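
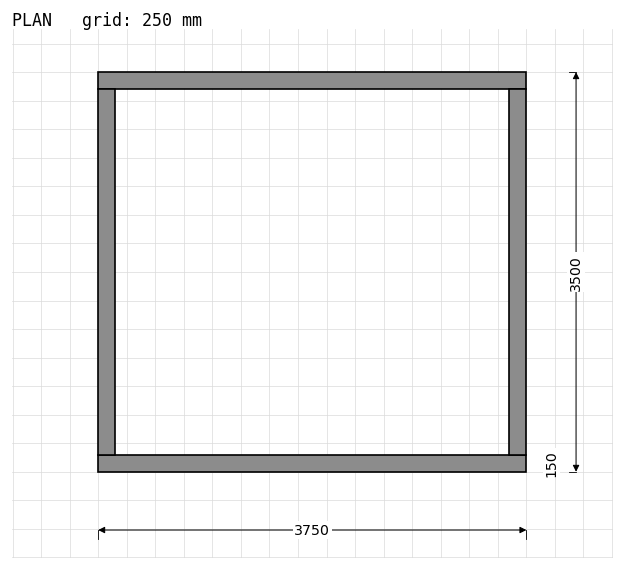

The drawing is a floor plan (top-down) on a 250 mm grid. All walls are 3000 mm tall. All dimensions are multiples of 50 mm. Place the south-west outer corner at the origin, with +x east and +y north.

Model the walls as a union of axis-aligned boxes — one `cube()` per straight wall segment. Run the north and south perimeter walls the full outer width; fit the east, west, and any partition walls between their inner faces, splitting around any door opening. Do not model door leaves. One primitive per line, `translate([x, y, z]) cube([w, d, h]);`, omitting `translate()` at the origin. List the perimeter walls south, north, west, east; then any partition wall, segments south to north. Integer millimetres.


cube([3750, 150, 3000]);
translate([0, 3350, 0]) cube([3750, 150, 3000]);
translate([0, 150, 0]) cube([150, 3200, 3000]);
translate([3600, 150, 0]) cube([150, 3200, 3000]);


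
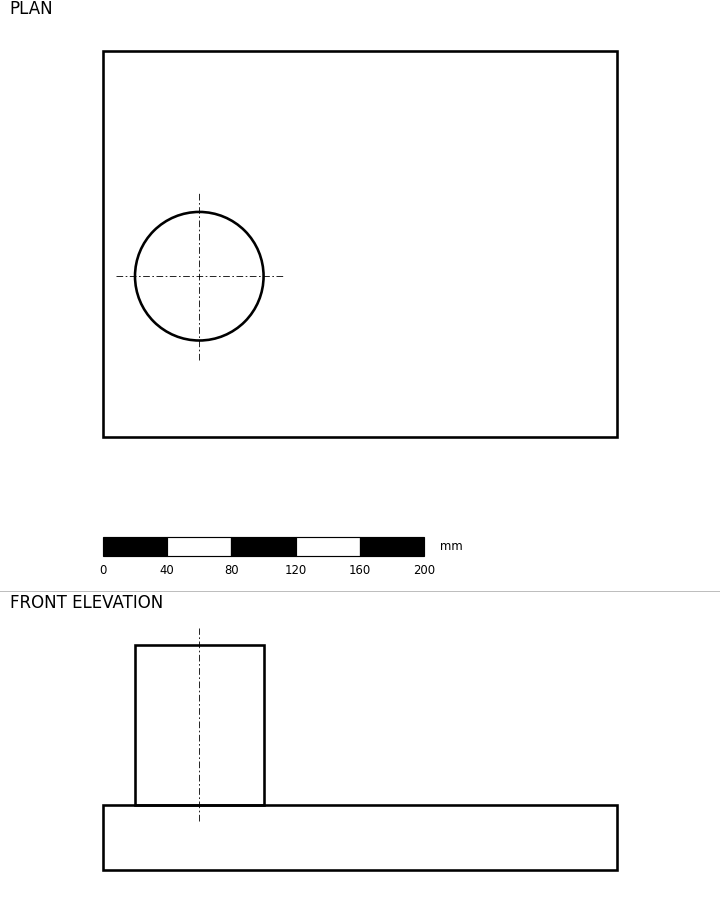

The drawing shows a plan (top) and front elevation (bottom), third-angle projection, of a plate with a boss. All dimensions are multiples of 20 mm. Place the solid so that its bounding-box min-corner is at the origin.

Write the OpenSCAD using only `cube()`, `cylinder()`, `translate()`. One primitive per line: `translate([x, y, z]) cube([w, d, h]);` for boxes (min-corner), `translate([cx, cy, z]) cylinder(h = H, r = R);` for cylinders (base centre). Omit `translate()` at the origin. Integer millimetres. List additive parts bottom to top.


cube([320, 240, 40]);
translate([60, 100, 40]) cylinder(h = 100, r = 40);


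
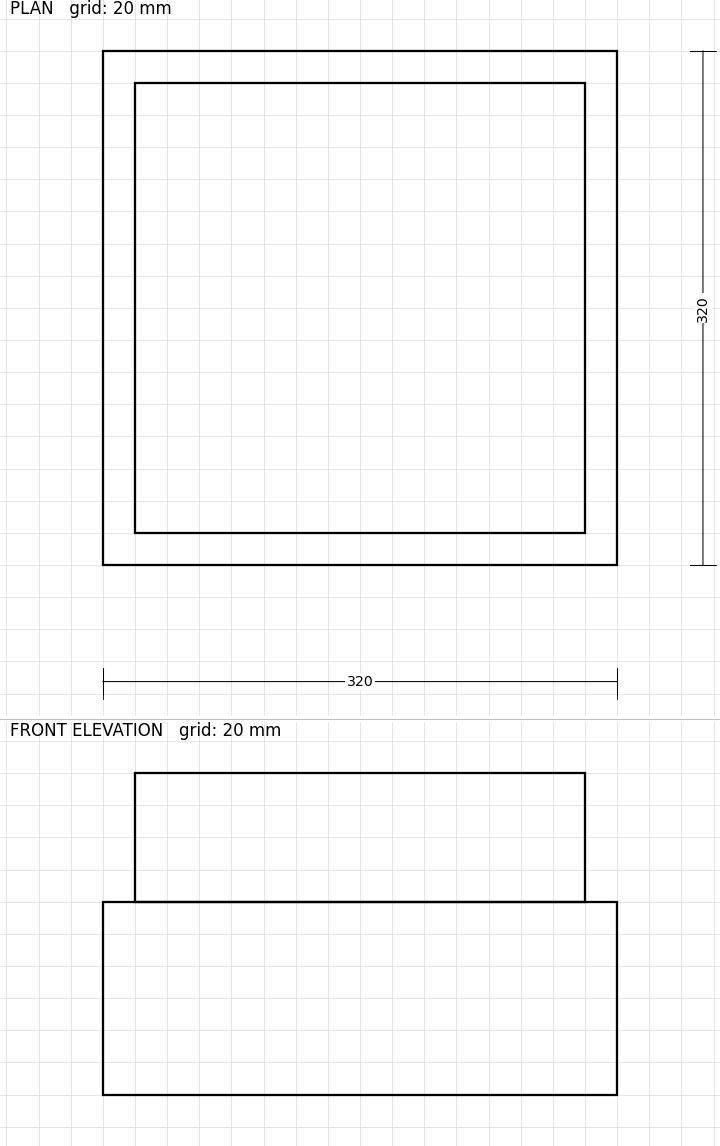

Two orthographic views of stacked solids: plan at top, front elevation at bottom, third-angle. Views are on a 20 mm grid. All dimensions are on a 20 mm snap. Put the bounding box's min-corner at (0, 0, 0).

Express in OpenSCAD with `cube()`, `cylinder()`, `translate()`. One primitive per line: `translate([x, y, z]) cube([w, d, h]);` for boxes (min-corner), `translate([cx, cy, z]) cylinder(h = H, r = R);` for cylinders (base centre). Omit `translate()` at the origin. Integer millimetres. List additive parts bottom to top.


cube([320, 320, 120]);
translate([20, 20, 120]) cube([280, 280, 80]);


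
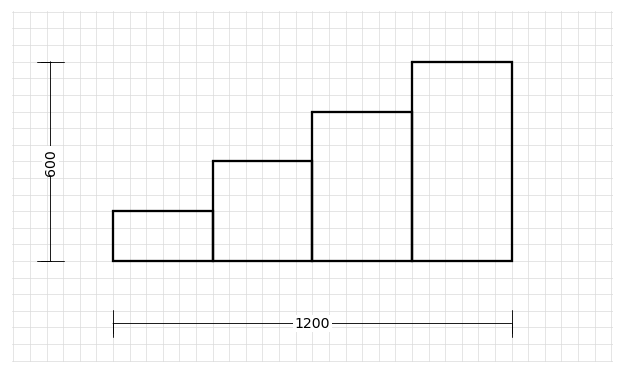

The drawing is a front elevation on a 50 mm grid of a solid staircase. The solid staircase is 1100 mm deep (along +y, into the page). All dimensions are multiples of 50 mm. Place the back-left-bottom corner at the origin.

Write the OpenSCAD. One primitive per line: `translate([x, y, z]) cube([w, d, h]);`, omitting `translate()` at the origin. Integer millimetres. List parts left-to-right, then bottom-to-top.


cube([300, 1100, 150]);
translate([300, 0, 0]) cube([300, 1100, 300]);
translate([600, 0, 0]) cube([300, 1100, 450]);
translate([900, 0, 0]) cube([300, 1100, 600]);


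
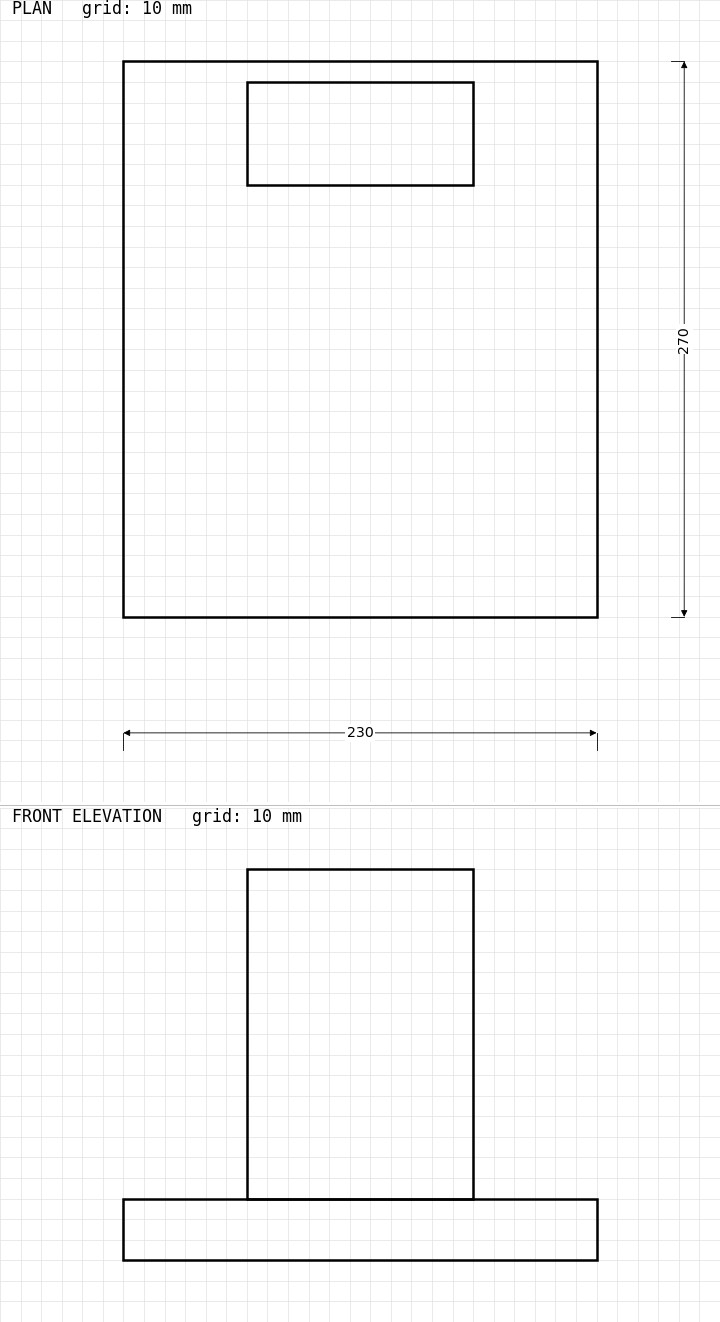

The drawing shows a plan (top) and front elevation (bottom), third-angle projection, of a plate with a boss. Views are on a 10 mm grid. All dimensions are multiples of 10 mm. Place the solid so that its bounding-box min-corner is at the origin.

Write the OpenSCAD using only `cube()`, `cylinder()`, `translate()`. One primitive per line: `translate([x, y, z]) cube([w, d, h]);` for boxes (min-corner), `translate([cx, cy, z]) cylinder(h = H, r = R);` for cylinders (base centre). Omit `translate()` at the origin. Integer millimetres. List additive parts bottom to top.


cube([230, 270, 30]);
translate([60, 210, 30]) cube([110, 50, 160]);


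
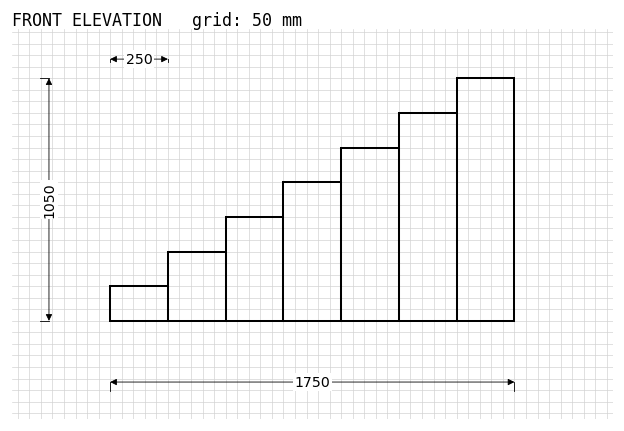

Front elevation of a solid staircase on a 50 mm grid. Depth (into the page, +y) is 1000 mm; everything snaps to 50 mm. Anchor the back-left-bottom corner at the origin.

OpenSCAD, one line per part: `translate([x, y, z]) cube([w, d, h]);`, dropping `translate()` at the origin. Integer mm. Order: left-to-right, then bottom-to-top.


cube([250, 1000, 150]);
translate([250, 0, 0]) cube([250, 1000, 300]);
translate([500, 0, 0]) cube([250, 1000, 450]);
translate([750, 0, 0]) cube([250, 1000, 600]);
translate([1000, 0, 0]) cube([250, 1000, 750]);
translate([1250, 0, 0]) cube([250, 1000, 900]);
translate([1500, 0, 0]) cube([250, 1000, 1050]);


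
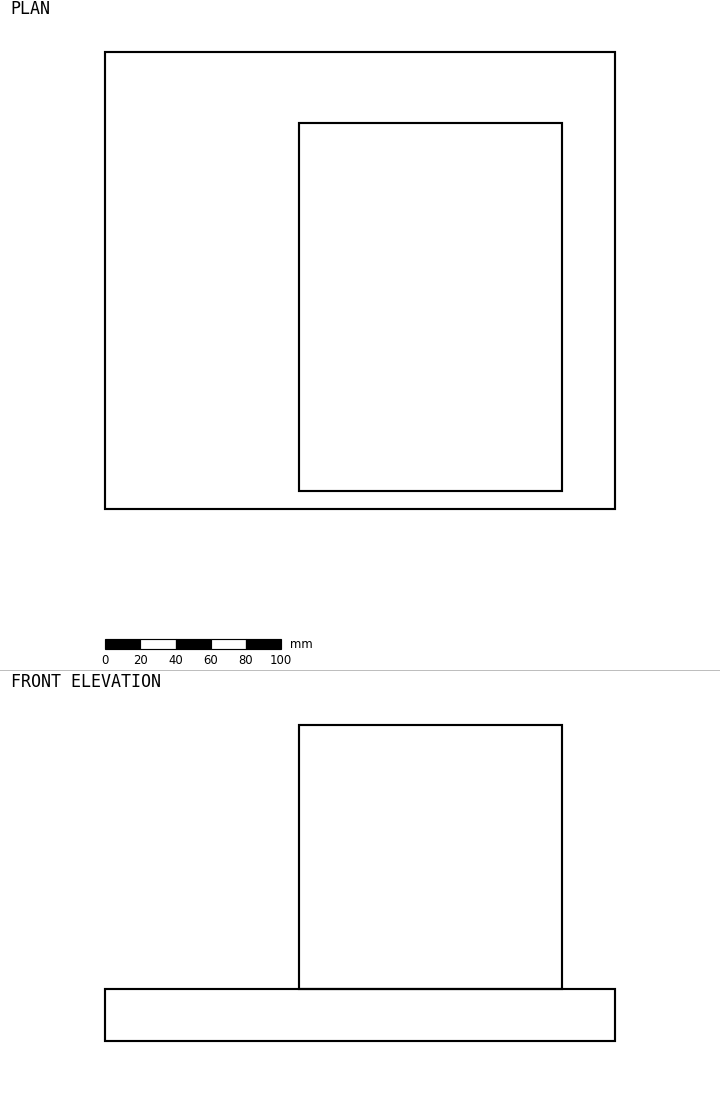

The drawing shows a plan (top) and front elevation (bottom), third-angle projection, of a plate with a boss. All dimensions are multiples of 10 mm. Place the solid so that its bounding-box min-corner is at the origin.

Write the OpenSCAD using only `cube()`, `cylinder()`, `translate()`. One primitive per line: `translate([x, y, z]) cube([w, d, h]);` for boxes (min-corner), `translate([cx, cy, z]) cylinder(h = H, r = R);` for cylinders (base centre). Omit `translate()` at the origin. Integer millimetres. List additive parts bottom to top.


cube([290, 260, 30]);
translate([110, 10, 30]) cube([150, 210, 150]);


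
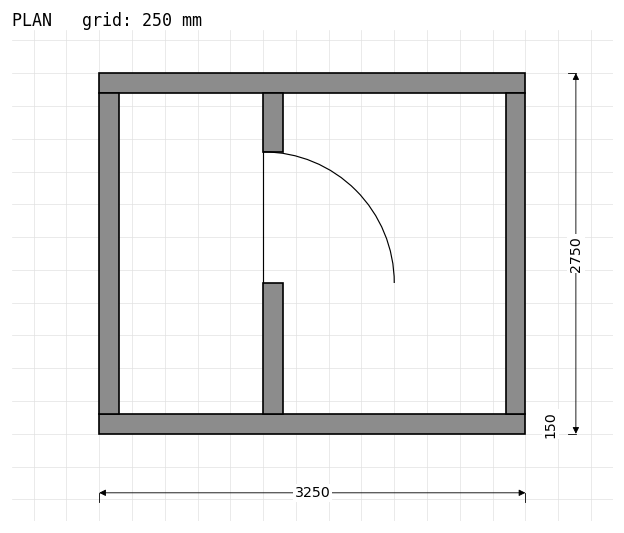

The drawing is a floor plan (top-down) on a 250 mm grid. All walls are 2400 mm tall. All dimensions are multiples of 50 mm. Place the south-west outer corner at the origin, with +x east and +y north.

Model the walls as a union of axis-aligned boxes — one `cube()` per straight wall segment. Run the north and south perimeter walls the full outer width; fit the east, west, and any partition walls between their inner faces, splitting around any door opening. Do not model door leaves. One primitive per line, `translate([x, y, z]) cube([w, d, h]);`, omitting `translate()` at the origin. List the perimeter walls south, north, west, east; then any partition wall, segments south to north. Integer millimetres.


cube([3250, 150, 2400]);
translate([0, 2600, 0]) cube([3250, 150, 2400]);
translate([0, 150, 0]) cube([150, 2450, 2400]);
translate([3100, 150, 0]) cube([150, 2450, 2400]);
translate([1250, 150, 0]) cube([150, 1000, 2400]);
translate([1250, 2150, 0]) cube([150, 450, 2400]);


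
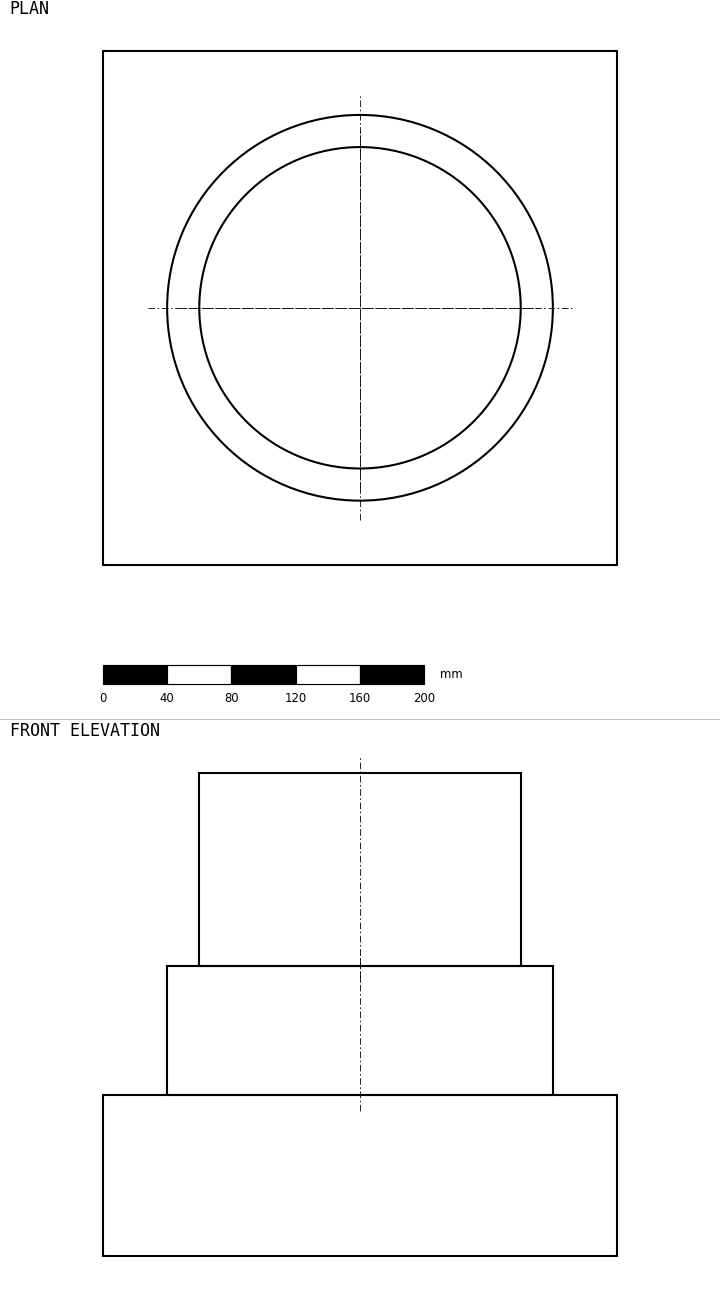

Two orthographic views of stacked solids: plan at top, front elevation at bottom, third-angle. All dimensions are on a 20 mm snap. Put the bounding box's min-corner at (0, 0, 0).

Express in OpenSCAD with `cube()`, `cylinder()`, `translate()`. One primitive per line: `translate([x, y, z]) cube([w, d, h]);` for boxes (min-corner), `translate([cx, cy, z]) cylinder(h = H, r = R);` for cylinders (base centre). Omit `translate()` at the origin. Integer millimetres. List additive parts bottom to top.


cube([320, 320, 100]);
translate([160, 160, 100]) cylinder(h = 80, r = 120);
translate([160, 160, 180]) cylinder(h = 120, r = 100);


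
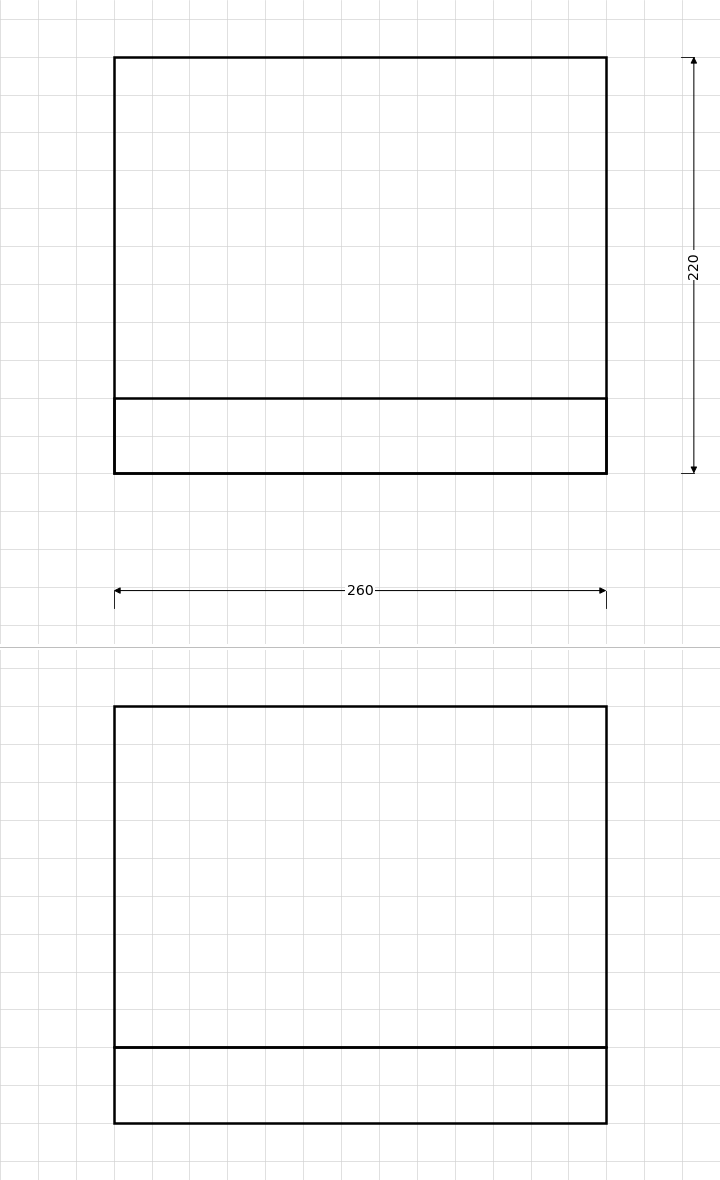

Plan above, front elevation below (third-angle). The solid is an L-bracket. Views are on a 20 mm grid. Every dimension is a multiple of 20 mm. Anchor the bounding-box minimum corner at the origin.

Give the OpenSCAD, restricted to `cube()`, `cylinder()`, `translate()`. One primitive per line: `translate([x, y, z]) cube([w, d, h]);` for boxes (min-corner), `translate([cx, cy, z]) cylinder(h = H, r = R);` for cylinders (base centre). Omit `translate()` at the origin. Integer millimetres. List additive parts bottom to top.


cube([260, 220, 40]);
translate([0, 0, 40]) cube([260, 40, 180]);


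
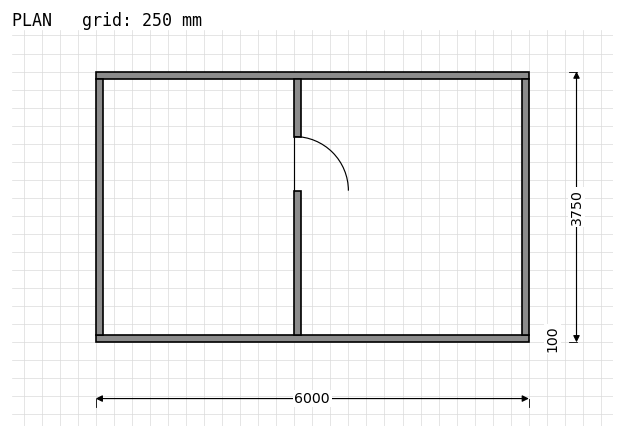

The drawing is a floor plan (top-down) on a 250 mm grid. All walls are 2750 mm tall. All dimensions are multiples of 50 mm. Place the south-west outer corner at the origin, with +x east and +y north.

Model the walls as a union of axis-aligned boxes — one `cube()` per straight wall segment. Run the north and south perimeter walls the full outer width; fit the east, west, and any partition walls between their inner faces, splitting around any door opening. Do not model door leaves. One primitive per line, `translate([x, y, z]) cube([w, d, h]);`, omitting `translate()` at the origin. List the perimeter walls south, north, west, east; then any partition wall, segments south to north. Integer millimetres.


cube([6000, 100, 2750]);
translate([0, 3650, 0]) cube([6000, 100, 2750]);
translate([0, 100, 0]) cube([100, 3550, 2750]);
translate([5900, 100, 0]) cube([100, 3550, 2750]);
translate([2750, 100, 0]) cube([100, 2000, 2750]);
translate([2750, 2850, 0]) cube([100, 800, 2750]);


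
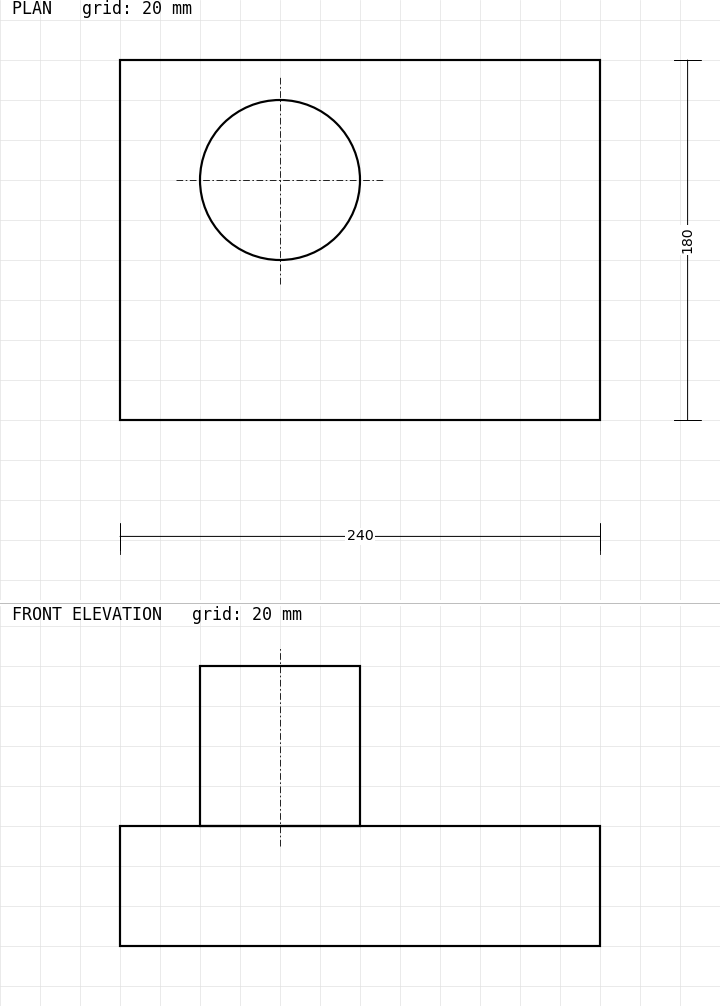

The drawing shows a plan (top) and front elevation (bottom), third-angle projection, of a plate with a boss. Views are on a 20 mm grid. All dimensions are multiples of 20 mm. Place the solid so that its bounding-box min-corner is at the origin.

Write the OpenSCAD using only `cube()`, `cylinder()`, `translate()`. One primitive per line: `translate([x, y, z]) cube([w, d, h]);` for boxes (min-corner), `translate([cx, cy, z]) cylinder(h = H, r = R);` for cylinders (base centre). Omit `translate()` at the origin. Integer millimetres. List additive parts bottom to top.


cube([240, 180, 60]);
translate([80, 120, 60]) cylinder(h = 80, r = 40);


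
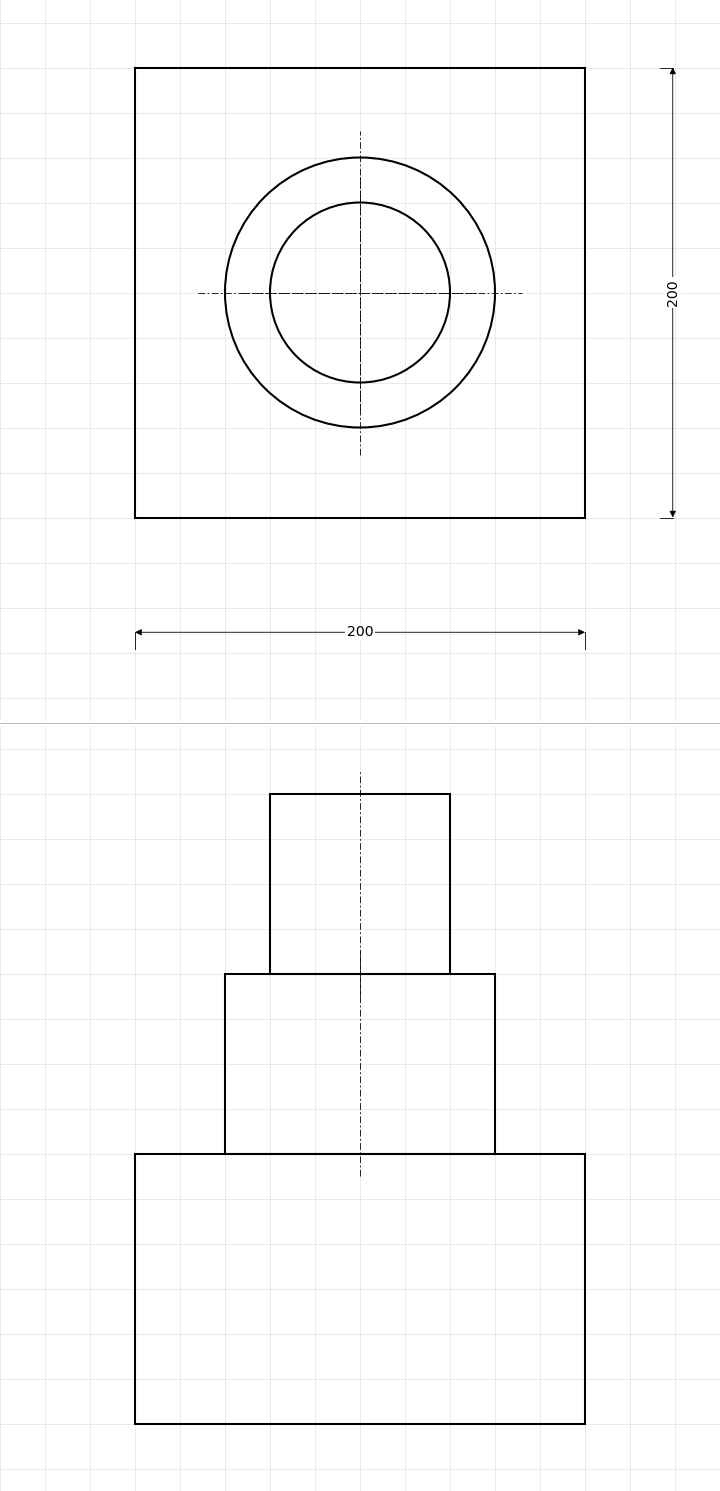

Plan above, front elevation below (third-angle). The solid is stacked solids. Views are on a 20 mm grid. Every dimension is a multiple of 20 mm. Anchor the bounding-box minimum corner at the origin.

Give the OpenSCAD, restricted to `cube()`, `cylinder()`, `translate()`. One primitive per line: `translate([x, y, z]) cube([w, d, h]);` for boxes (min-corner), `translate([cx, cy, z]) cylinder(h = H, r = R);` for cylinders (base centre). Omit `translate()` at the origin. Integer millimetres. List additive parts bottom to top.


cube([200, 200, 120]);
translate([100, 100, 120]) cylinder(h = 80, r = 60);
translate([100, 100, 200]) cylinder(h = 80, r = 40);


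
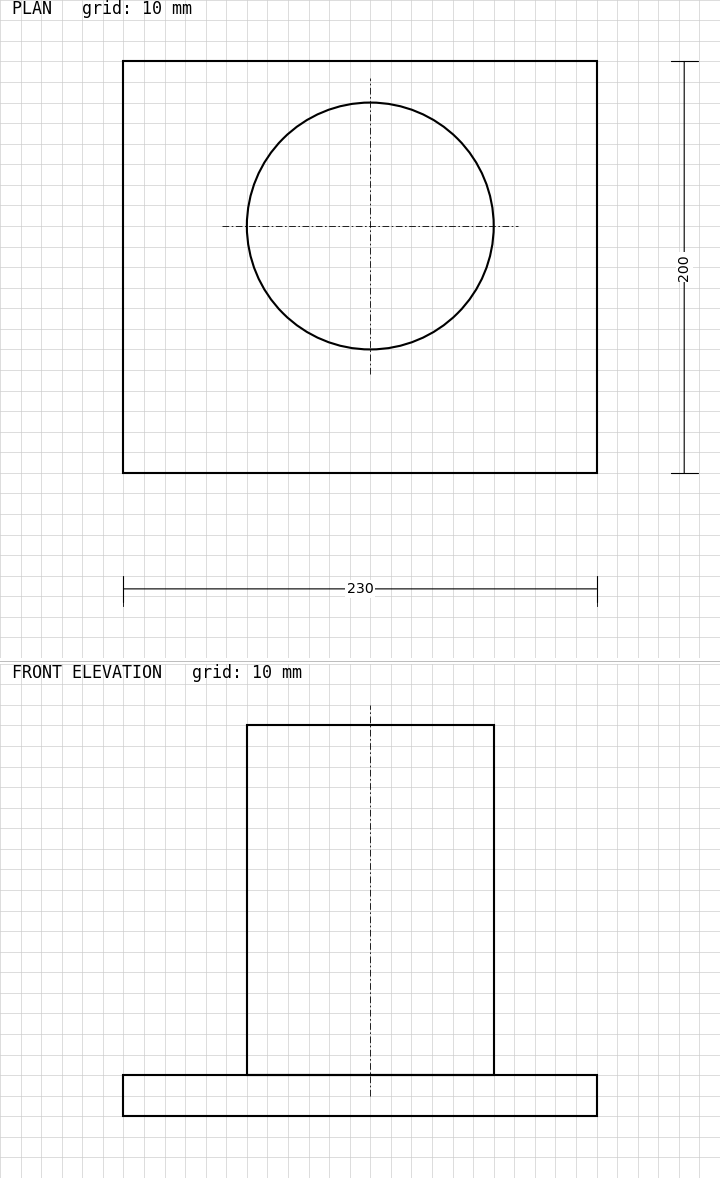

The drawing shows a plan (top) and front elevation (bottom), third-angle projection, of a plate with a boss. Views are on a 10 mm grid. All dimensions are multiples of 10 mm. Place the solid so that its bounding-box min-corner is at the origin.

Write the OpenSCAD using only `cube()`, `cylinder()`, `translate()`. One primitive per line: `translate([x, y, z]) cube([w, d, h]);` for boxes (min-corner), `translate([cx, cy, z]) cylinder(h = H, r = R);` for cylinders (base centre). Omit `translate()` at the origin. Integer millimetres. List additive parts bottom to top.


cube([230, 200, 20]);
translate([120, 120, 20]) cylinder(h = 170, r = 60);


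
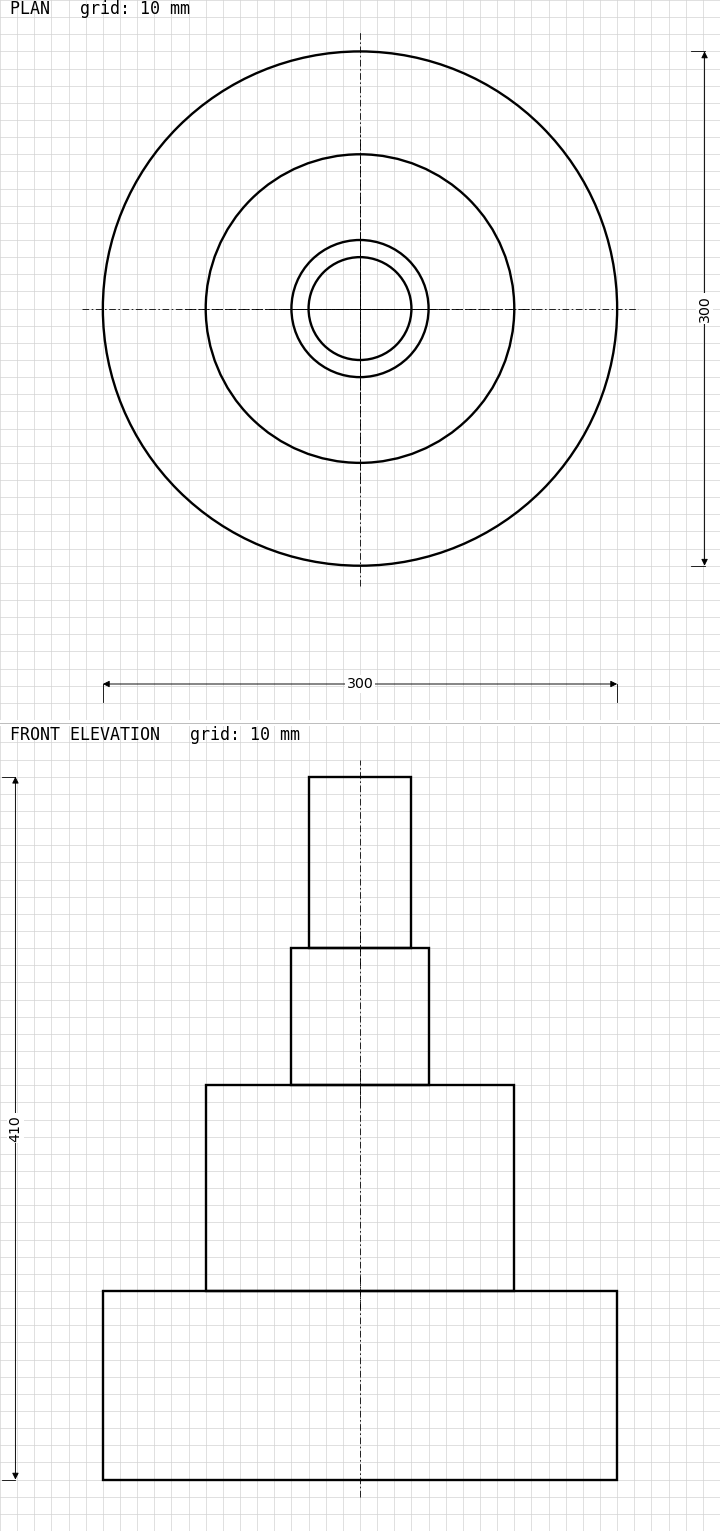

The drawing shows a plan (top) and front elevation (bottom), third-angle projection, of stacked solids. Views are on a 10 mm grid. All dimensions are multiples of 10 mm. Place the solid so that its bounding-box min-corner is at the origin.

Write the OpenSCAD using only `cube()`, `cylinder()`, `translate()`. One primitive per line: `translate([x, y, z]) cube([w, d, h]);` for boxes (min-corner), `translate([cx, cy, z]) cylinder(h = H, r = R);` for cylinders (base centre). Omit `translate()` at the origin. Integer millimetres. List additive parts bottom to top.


translate([150, 150, 0]) cylinder(h = 110, r = 150);
translate([150, 150, 110]) cylinder(h = 120, r = 90);
translate([150, 150, 230]) cylinder(h = 80, r = 40);
translate([150, 150, 310]) cylinder(h = 100, r = 30);


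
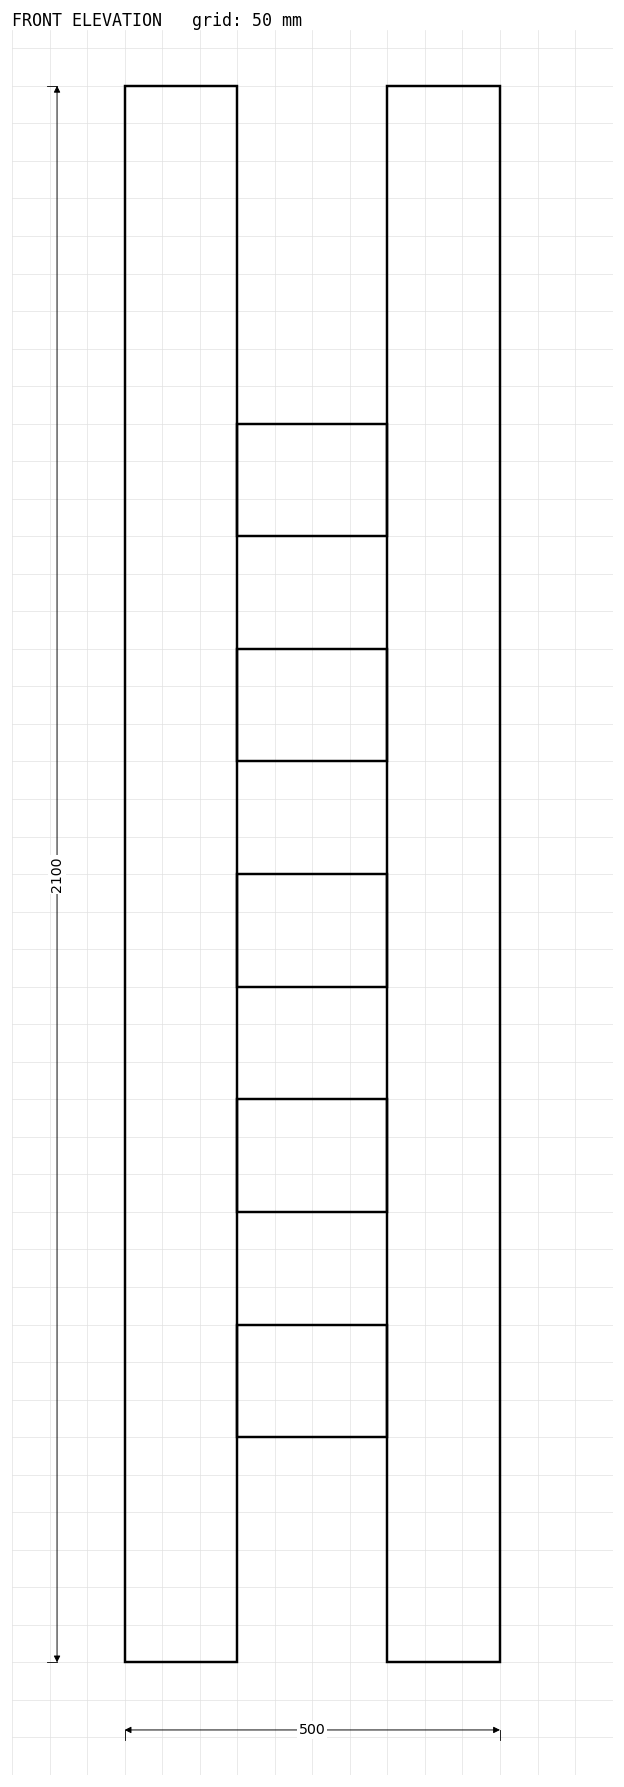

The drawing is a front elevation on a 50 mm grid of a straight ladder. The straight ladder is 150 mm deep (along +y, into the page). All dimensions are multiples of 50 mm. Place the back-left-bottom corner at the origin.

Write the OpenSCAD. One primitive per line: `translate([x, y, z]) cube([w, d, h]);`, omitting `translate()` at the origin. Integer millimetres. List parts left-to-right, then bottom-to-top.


cube([150, 150, 2100]);
translate([150, 0, 300]) cube([200, 150, 150]);
translate([150, 0, 600]) cube([200, 150, 150]);
translate([150, 0, 900]) cube([200, 150, 150]);
translate([150, 0, 1200]) cube([200, 150, 150]);
translate([150, 0, 1500]) cube([200, 150, 150]);
translate([350, 0, 0]) cube([150, 150, 2100]);


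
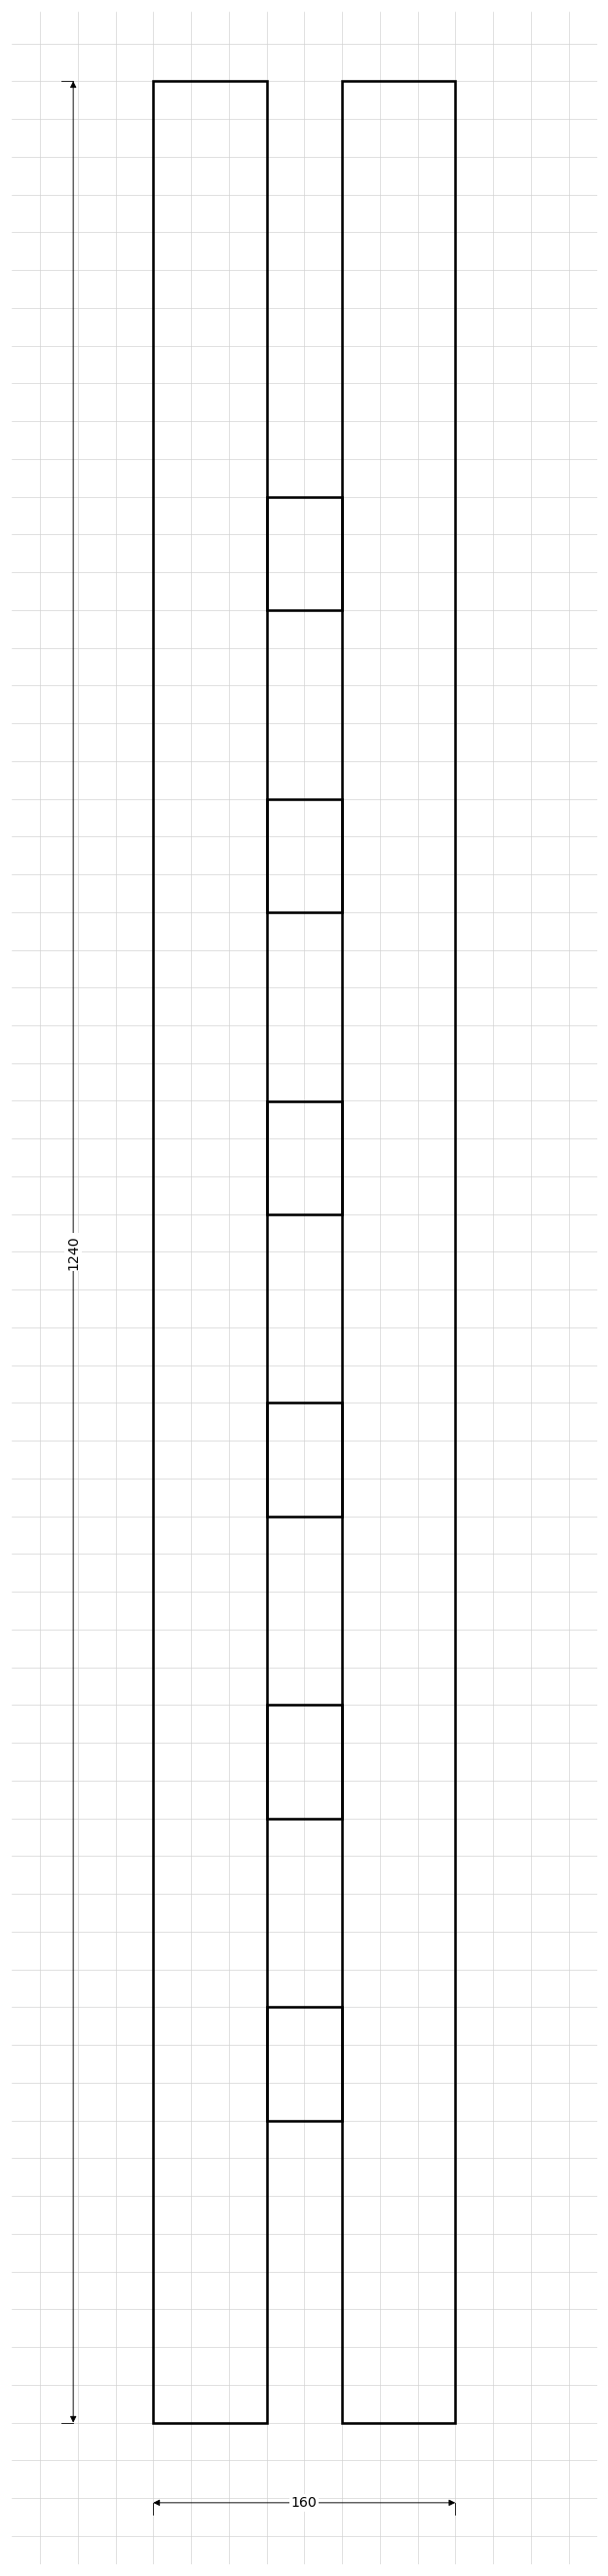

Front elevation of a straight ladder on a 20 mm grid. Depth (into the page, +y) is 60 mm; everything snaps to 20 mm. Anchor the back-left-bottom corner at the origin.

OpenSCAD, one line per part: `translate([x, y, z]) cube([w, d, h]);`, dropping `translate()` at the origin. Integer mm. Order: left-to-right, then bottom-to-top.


cube([60, 60, 1240]);
translate([60, 0, 160]) cube([40, 60, 60]);
translate([60, 0, 320]) cube([40, 60, 60]);
translate([60, 0, 480]) cube([40, 60, 60]);
translate([60, 0, 640]) cube([40, 60, 60]);
translate([60, 0, 800]) cube([40, 60, 60]);
translate([60, 0, 960]) cube([40, 60, 60]);
translate([100, 0, 0]) cube([60, 60, 1240]);


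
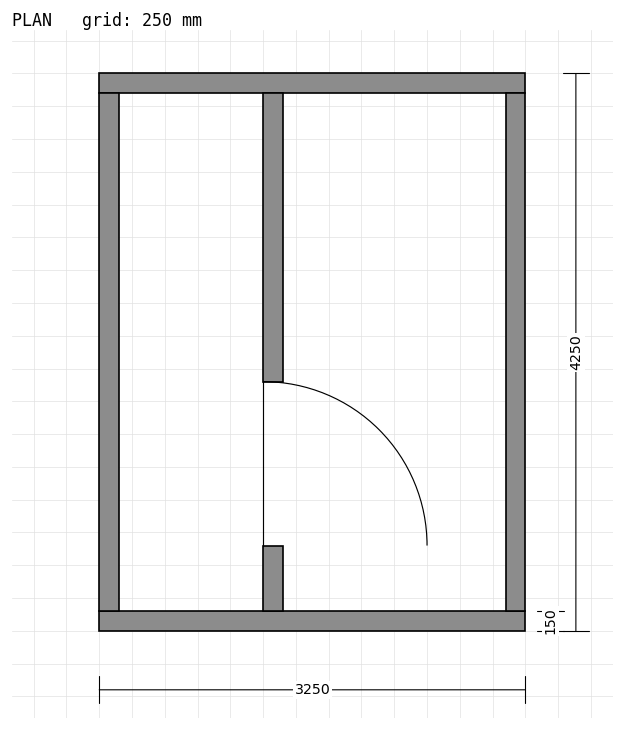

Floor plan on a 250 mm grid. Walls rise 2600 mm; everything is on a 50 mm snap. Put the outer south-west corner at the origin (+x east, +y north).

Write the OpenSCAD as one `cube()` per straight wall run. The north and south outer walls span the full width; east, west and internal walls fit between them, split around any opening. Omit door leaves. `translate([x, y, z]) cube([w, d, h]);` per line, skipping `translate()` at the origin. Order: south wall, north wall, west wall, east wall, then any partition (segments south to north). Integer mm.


cube([3250, 150, 2600]);
translate([0, 4100, 0]) cube([3250, 150, 2600]);
translate([0, 150, 0]) cube([150, 3950, 2600]);
translate([3100, 150, 0]) cube([150, 3950, 2600]);
translate([1250, 150, 0]) cube([150, 500, 2600]);
translate([1250, 1900, 0]) cube([150, 2200, 2600]);


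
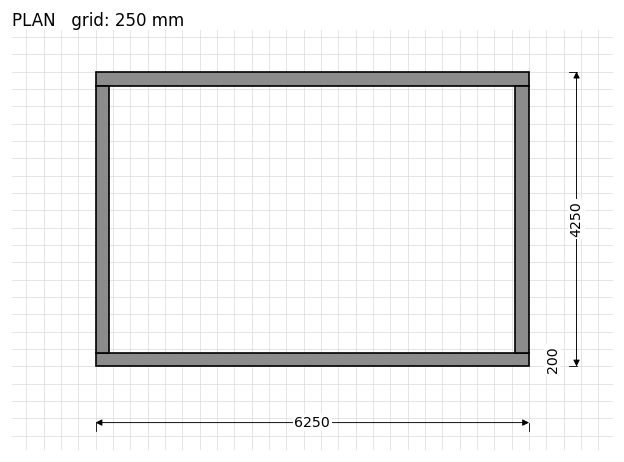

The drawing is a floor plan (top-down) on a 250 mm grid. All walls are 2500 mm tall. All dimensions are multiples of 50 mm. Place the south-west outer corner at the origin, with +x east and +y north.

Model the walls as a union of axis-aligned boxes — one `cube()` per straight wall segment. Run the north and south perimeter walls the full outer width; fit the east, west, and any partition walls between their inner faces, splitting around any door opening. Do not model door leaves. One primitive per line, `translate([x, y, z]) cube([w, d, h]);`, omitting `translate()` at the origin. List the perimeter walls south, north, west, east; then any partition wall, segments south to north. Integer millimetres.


cube([6250, 200, 2500]);
translate([0, 4050, 0]) cube([6250, 200, 2500]);
translate([0, 200, 0]) cube([200, 3850, 2500]);
translate([6050, 200, 0]) cube([200, 3850, 2500]);


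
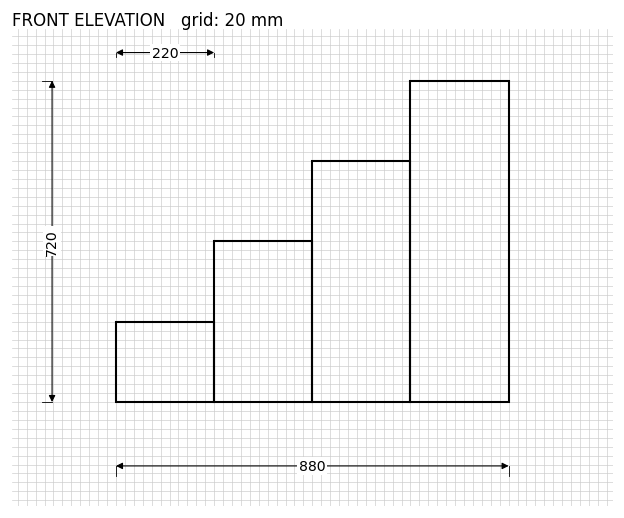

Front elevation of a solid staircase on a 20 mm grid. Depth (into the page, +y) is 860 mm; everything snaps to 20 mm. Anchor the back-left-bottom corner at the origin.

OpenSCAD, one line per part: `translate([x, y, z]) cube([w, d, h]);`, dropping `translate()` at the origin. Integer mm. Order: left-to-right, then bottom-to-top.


cube([220, 860, 180]);
translate([220, 0, 0]) cube([220, 860, 360]);
translate([440, 0, 0]) cube([220, 860, 540]);
translate([660, 0, 0]) cube([220, 860, 720]);


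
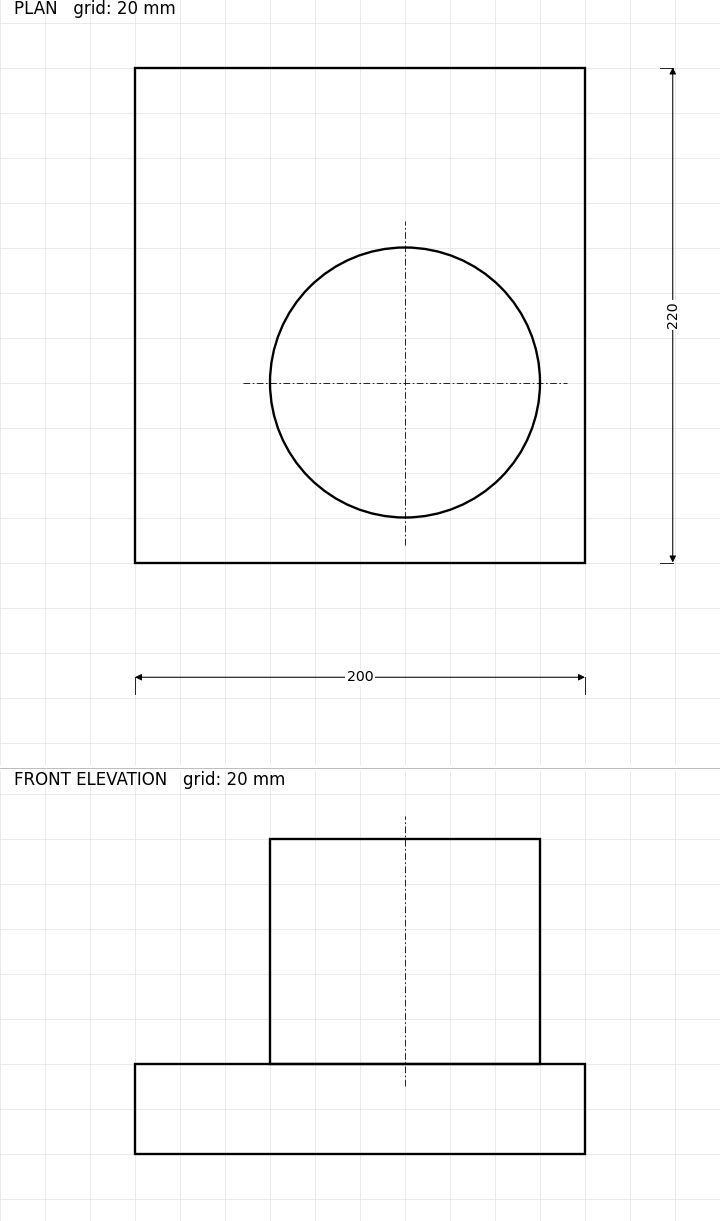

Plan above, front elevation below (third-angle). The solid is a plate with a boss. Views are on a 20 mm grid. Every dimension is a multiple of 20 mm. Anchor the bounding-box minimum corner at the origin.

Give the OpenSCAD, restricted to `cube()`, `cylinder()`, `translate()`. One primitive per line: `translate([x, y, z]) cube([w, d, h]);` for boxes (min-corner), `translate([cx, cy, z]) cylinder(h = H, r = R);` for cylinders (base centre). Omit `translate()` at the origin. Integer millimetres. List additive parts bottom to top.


cube([200, 220, 40]);
translate([120, 80, 40]) cylinder(h = 100, r = 60);


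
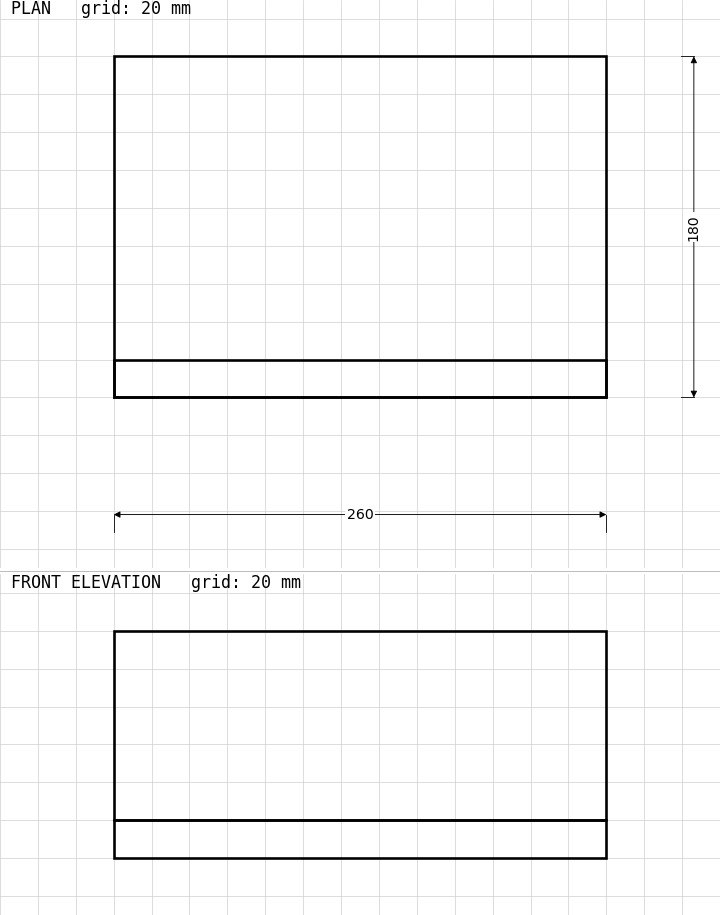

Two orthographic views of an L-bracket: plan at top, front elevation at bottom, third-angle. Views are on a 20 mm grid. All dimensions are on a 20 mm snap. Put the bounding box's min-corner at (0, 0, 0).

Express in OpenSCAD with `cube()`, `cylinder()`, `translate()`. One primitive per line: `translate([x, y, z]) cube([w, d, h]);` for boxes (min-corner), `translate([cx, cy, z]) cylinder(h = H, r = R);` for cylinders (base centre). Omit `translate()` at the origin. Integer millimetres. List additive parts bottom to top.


cube([260, 180, 20]);
translate([0, 0, 20]) cube([260, 20, 100]);


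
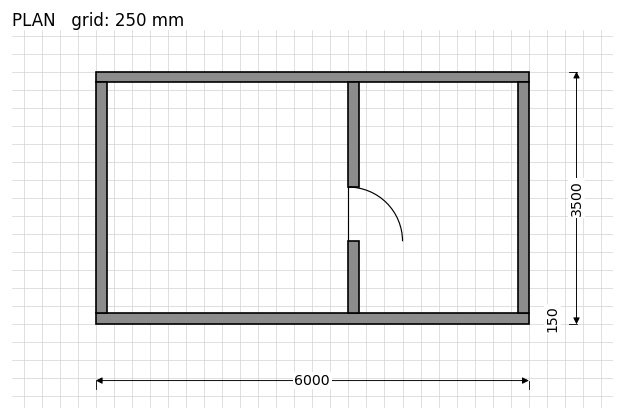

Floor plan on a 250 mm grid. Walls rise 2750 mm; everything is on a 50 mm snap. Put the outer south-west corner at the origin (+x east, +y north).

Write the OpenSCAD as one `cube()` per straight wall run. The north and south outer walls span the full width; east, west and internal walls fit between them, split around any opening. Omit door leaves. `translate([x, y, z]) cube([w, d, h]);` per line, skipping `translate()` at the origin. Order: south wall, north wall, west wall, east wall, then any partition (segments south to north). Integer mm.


cube([6000, 150, 2750]);
translate([0, 3350, 0]) cube([6000, 150, 2750]);
translate([0, 150, 0]) cube([150, 3200, 2750]);
translate([5850, 150, 0]) cube([150, 3200, 2750]);
translate([3500, 150, 0]) cube([150, 1000, 2750]);
translate([3500, 1900, 0]) cube([150, 1450, 2750]);


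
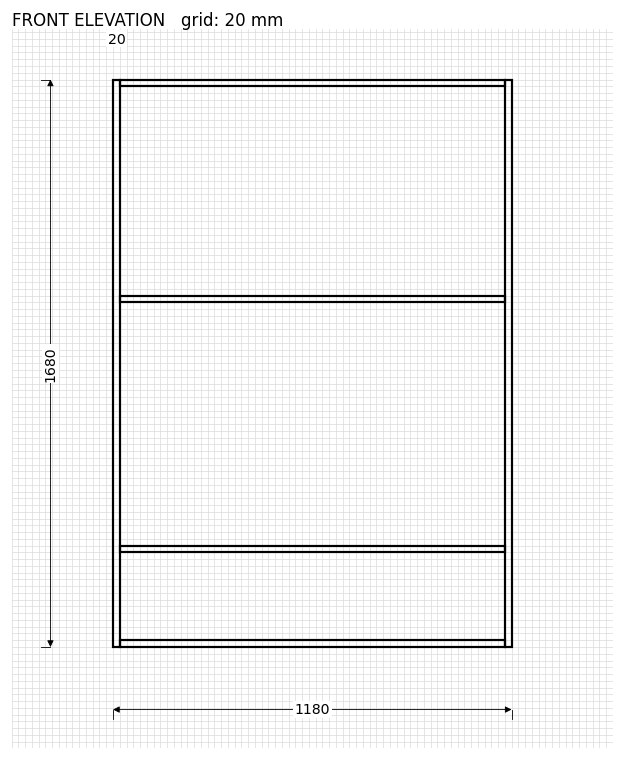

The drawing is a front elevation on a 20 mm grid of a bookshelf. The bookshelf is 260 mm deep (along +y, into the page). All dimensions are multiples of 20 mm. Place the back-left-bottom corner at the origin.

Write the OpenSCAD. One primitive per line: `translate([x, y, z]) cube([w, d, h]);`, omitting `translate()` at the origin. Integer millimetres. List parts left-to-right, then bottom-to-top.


cube([20, 260, 1680]);
translate([20, 0, 0]) cube([1140, 260, 20]);
translate([20, 0, 280]) cube([1140, 260, 20]);
translate([20, 0, 1020]) cube([1140, 260, 20]);
translate([20, 0, 1660]) cube([1140, 260, 20]);
translate([1160, 0, 0]) cube([20, 260, 1680]);


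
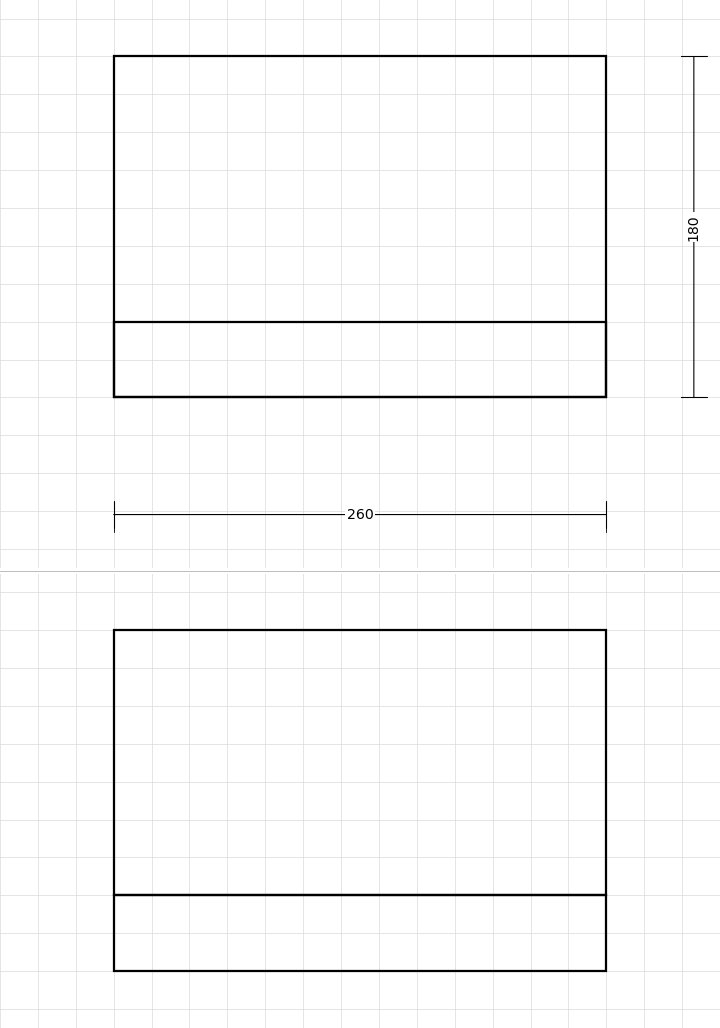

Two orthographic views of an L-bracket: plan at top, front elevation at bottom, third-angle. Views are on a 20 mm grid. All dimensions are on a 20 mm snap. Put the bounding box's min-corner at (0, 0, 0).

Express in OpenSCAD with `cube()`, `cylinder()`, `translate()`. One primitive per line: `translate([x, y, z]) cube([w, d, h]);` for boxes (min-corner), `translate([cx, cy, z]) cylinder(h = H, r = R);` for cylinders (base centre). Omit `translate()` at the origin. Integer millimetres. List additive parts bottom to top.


cube([260, 180, 40]);
translate([0, 0, 40]) cube([260, 40, 140]);


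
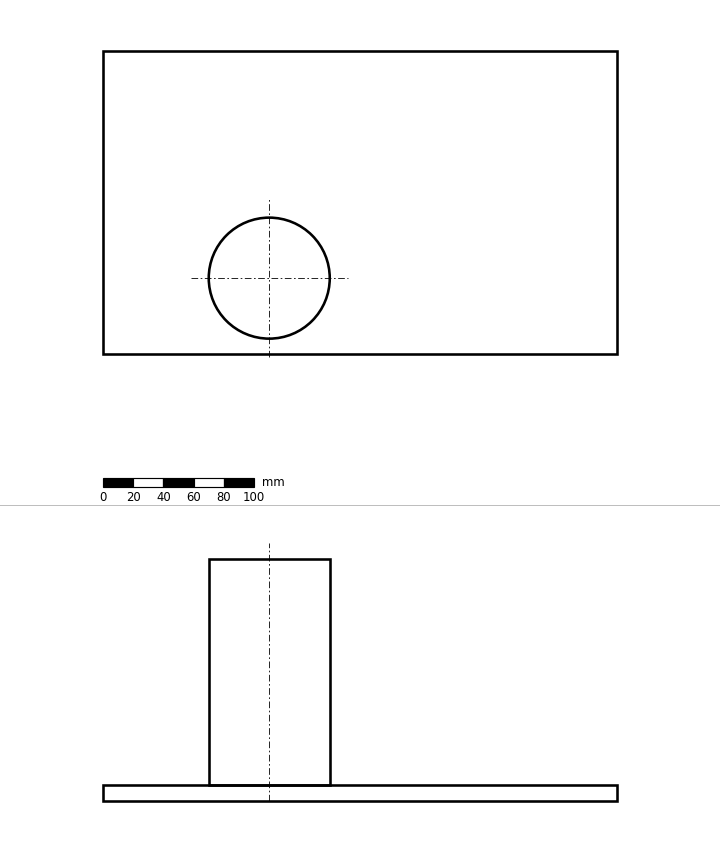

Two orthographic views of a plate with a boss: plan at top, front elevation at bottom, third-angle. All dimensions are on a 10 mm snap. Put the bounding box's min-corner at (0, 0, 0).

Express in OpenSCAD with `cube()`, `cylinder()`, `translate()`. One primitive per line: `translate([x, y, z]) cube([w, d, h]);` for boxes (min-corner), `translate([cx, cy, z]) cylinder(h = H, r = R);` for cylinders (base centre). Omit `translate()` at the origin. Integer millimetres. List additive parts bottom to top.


cube([340, 200, 10]);
translate([110, 50, 10]) cylinder(h = 150, r = 40);


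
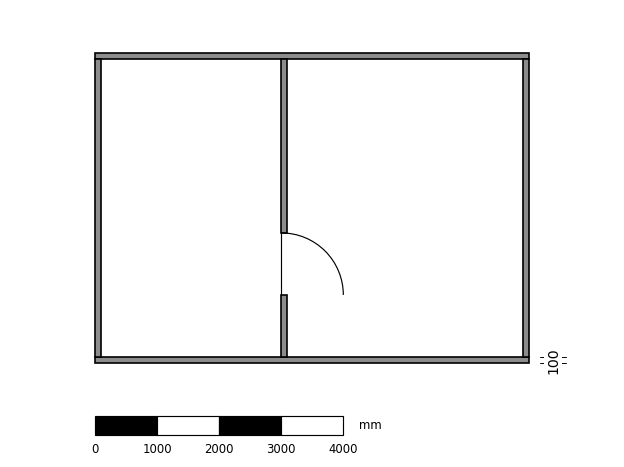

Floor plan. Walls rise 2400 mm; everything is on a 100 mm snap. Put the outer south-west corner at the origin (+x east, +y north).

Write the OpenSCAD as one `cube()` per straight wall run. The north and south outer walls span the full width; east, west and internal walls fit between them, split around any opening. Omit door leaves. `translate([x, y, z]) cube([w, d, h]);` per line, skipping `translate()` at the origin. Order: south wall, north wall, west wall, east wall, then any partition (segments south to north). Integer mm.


cube([7000, 100, 2400]);
translate([0, 4900, 0]) cube([7000, 100, 2400]);
translate([0, 100, 0]) cube([100, 4800, 2400]);
translate([6900, 100, 0]) cube([100, 4800, 2400]);
translate([3000, 100, 0]) cube([100, 1000, 2400]);
translate([3000, 2100, 0]) cube([100, 2800, 2400]);


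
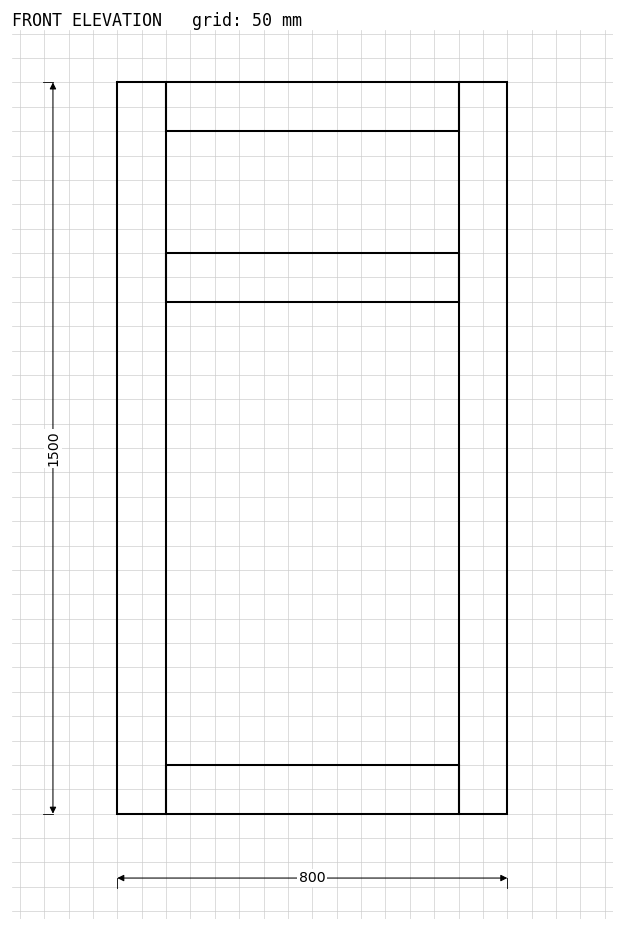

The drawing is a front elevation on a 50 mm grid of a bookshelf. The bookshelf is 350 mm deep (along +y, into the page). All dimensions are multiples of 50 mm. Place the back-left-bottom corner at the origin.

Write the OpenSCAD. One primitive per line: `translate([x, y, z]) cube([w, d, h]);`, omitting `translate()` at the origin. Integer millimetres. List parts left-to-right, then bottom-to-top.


cube([100, 350, 1500]);
translate([100, 0, 0]) cube([600, 350, 100]);
translate([100, 0, 1050]) cube([600, 350, 100]);
translate([100, 0, 1400]) cube([600, 350, 100]);
translate([700, 0, 0]) cube([100, 350, 1500]);


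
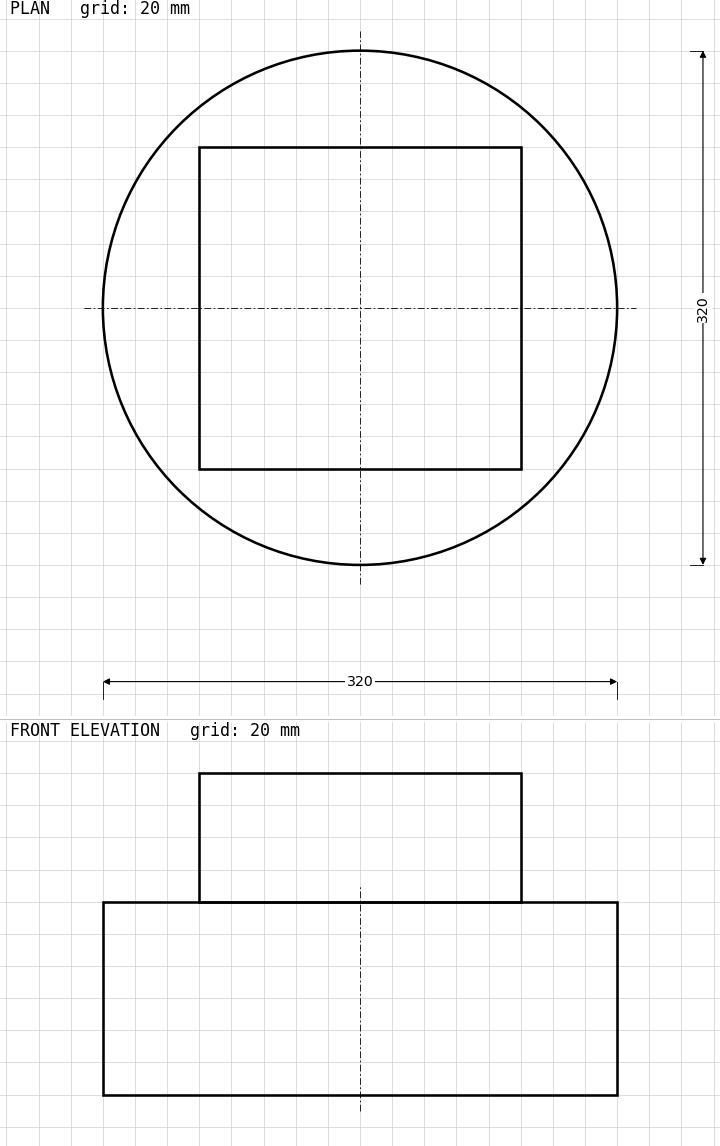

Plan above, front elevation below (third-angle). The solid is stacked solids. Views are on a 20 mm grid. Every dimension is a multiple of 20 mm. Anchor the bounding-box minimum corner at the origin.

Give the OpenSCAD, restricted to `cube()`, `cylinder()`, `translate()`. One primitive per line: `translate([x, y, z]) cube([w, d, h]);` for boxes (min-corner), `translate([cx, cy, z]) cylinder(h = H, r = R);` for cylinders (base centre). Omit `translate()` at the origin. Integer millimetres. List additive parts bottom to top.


translate([160, 160, 0]) cylinder(h = 120, r = 160);
translate([60, 60, 120]) cube([200, 200, 80]);


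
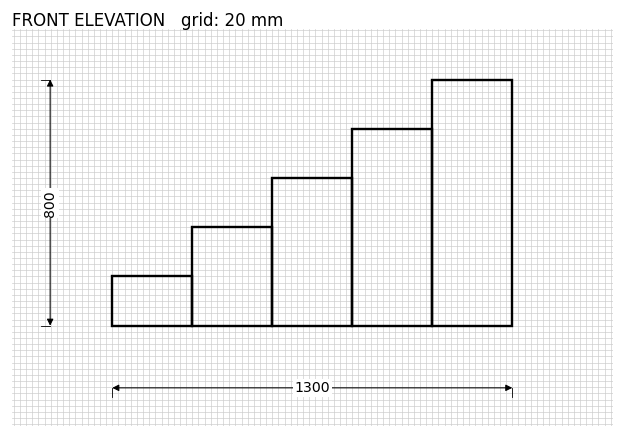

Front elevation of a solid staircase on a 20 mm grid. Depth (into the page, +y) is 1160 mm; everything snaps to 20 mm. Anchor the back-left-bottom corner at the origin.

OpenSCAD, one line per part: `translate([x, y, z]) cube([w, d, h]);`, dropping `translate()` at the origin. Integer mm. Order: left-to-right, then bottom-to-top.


cube([260, 1160, 160]);
translate([260, 0, 0]) cube([260, 1160, 320]);
translate([520, 0, 0]) cube([260, 1160, 480]);
translate([780, 0, 0]) cube([260, 1160, 640]);
translate([1040, 0, 0]) cube([260, 1160, 800]);


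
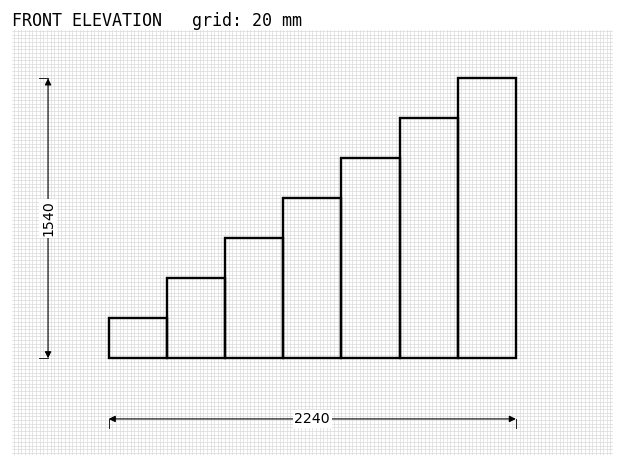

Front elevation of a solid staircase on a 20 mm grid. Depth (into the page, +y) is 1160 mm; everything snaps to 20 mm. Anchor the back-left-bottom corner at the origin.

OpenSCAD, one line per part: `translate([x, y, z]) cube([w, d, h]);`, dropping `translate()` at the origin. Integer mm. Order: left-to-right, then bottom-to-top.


cube([320, 1160, 220]);
translate([320, 0, 0]) cube([320, 1160, 440]);
translate([640, 0, 0]) cube([320, 1160, 660]);
translate([960, 0, 0]) cube([320, 1160, 880]);
translate([1280, 0, 0]) cube([320, 1160, 1100]);
translate([1600, 0, 0]) cube([320, 1160, 1320]);
translate([1920, 0, 0]) cube([320, 1160, 1540]);


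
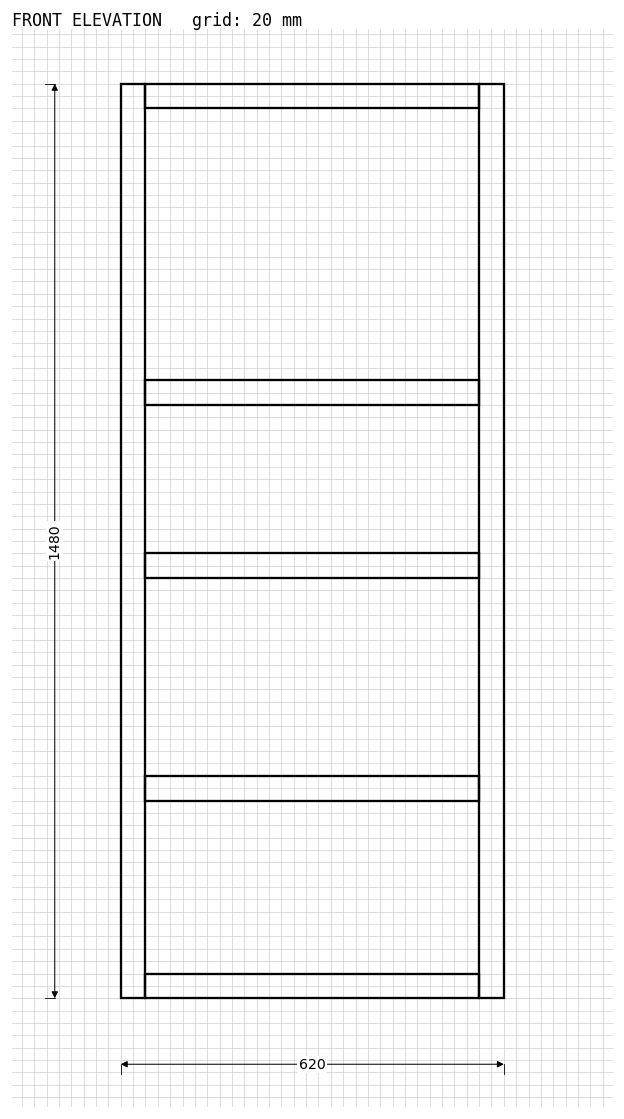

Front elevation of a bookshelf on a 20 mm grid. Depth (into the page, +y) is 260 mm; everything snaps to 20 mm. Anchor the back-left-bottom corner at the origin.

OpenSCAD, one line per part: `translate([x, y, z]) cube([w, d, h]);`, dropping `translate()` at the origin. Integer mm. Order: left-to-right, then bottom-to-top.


cube([40, 260, 1480]);
translate([40, 0, 0]) cube([540, 260, 40]);
translate([40, 0, 320]) cube([540, 260, 40]);
translate([40, 0, 680]) cube([540, 260, 40]);
translate([40, 0, 960]) cube([540, 260, 40]);
translate([40, 0, 1440]) cube([540, 260, 40]);
translate([580, 0, 0]) cube([40, 260, 1480]);


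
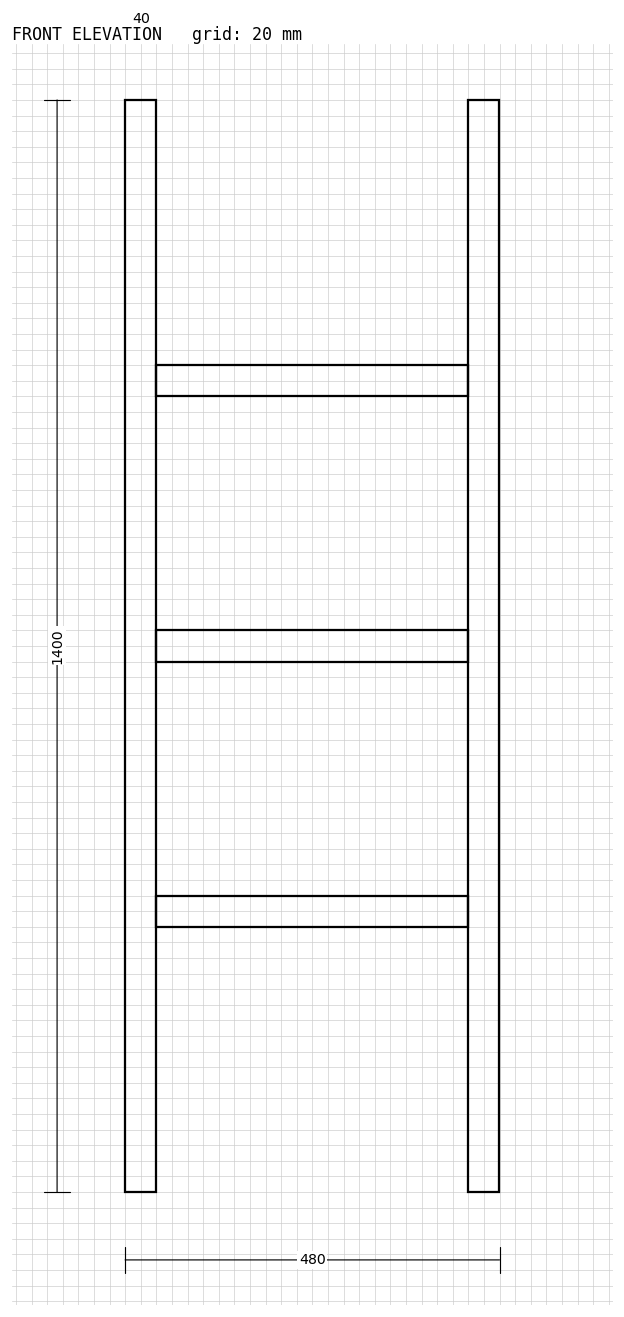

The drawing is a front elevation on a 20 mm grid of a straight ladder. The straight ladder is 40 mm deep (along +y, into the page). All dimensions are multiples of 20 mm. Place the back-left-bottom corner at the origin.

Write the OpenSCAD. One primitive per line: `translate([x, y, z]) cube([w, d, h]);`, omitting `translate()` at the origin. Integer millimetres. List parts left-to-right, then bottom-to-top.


cube([40, 40, 1400]);
translate([40, 0, 340]) cube([400, 40, 40]);
translate([40, 0, 680]) cube([400, 40, 40]);
translate([40, 0, 1020]) cube([400, 40, 40]);
translate([440, 0, 0]) cube([40, 40, 1400]);


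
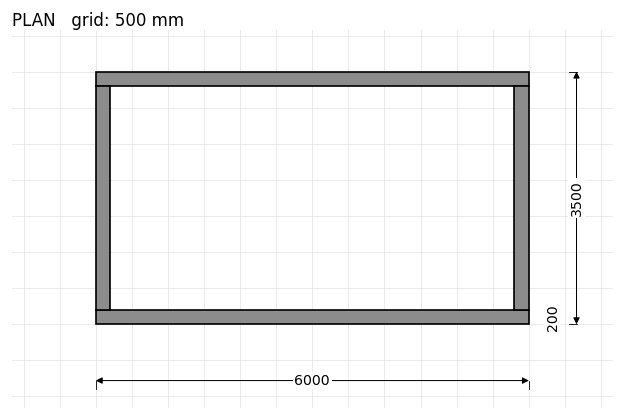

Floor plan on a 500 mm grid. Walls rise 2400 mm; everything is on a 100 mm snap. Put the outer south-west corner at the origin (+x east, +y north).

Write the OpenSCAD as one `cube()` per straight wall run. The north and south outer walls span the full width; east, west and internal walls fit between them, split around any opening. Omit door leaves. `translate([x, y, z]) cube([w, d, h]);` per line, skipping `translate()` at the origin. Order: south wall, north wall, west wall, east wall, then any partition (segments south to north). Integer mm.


cube([6000, 200, 2400]);
translate([0, 3300, 0]) cube([6000, 200, 2400]);
translate([0, 200, 0]) cube([200, 3100, 2400]);
translate([5800, 200, 0]) cube([200, 3100, 2400]);


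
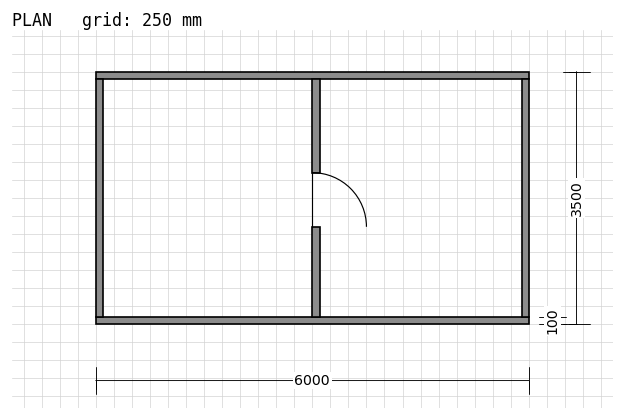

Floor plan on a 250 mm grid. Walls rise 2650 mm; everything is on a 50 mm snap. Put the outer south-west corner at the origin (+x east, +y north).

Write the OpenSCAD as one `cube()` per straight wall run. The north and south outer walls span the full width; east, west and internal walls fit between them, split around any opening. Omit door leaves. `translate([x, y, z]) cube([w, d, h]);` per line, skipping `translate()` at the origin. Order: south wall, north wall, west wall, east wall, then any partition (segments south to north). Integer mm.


cube([6000, 100, 2650]);
translate([0, 3400, 0]) cube([6000, 100, 2650]);
translate([0, 100, 0]) cube([100, 3300, 2650]);
translate([5900, 100, 0]) cube([100, 3300, 2650]);
translate([3000, 100, 0]) cube([100, 1250, 2650]);
translate([3000, 2100, 0]) cube([100, 1300, 2650]);


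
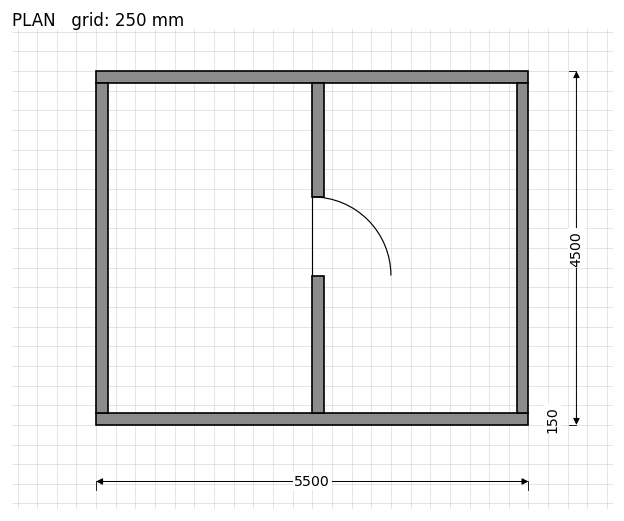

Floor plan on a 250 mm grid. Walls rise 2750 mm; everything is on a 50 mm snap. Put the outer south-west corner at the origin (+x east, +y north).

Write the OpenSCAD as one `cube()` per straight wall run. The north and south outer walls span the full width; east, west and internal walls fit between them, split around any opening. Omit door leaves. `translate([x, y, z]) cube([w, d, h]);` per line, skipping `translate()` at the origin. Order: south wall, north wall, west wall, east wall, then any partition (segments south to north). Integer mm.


cube([5500, 150, 2750]);
translate([0, 4350, 0]) cube([5500, 150, 2750]);
translate([0, 150, 0]) cube([150, 4200, 2750]);
translate([5350, 150, 0]) cube([150, 4200, 2750]);
translate([2750, 150, 0]) cube([150, 1750, 2750]);
translate([2750, 2900, 0]) cube([150, 1450, 2750]);
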